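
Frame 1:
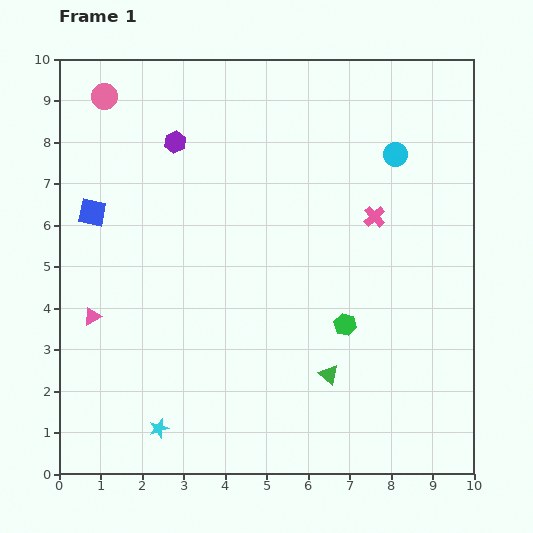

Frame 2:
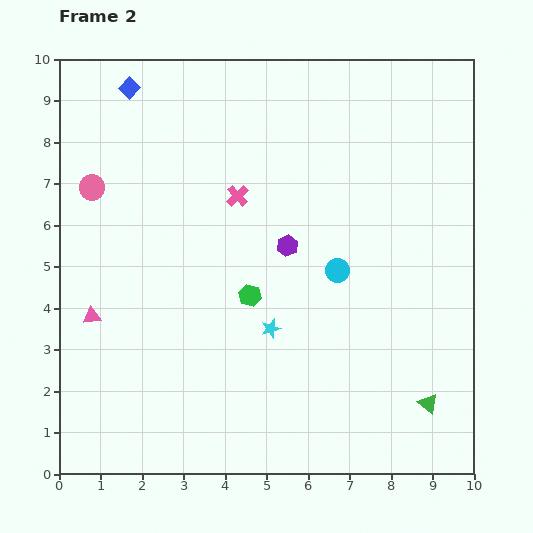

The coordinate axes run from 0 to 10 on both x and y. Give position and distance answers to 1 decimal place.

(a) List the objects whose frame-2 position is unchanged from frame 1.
the pink triangle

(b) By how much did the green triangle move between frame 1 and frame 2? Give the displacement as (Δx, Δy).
(2.4, -0.7)

The green triangle was at (6.5, 2.4) in frame 1 and (8.9, 1.7) in frame 2.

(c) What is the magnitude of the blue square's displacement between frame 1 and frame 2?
3.1

The blue square moved from (0.8, 6.3) to (1.7, 9.3), a distance of √(0.9² + 3.0²) ≈ 3.1.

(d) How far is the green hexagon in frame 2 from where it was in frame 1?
2.4

The green hexagon moved from (6.9, 3.6) to (4.6, 4.3), a distance of √(2.3² + 0.7²) ≈ 2.4.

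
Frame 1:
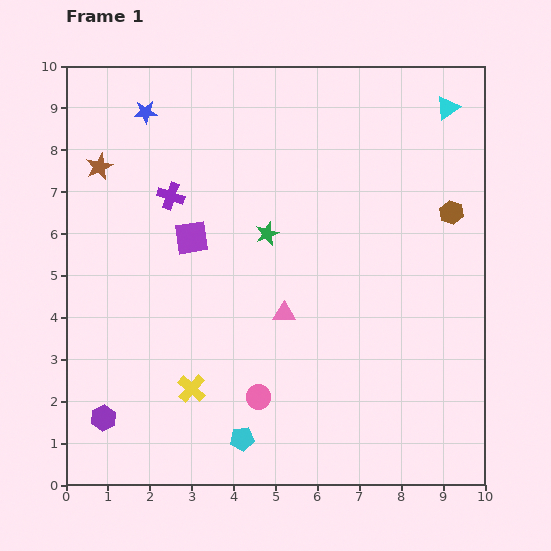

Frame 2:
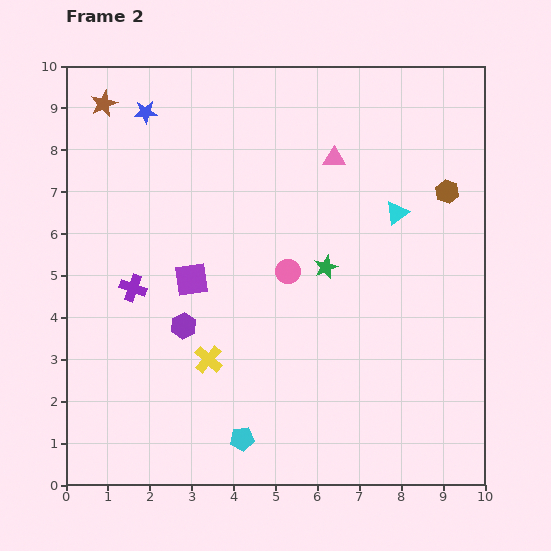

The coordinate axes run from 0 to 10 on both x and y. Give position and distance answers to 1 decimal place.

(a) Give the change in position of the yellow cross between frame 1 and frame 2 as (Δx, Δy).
(0.4, 0.7)

The yellow cross was at (3.0, 2.3) in frame 1 and (3.4, 3.0) in frame 2.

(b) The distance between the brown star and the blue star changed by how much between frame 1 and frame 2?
-0.7

Distance in frame 1: 1.7. Distance in frame 2: 1.0.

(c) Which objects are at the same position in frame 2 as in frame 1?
the cyan pentagon, the blue star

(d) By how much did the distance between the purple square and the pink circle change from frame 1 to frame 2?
-1.8

Distance in frame 1: 4.1. Distance in frame 2: 2.3.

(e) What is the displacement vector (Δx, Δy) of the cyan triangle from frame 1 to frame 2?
(-1.2, -2.5)

The cyan triangle was at (9.1, 9.0) in frame 1 and (7.9, 6.5) in frame 2.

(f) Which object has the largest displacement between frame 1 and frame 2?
the pink triangle

(moved 3.9; next 3.1)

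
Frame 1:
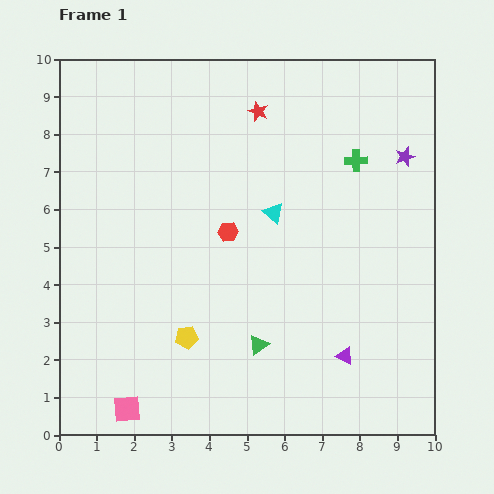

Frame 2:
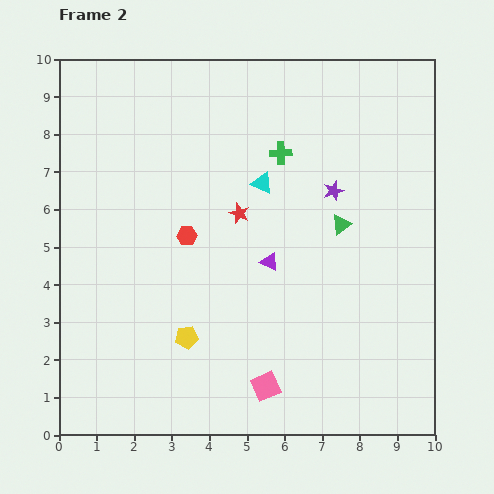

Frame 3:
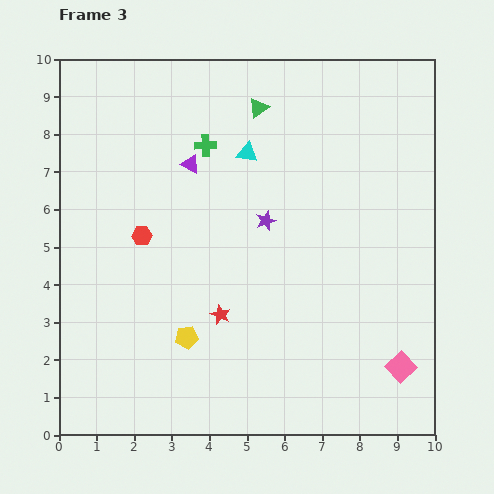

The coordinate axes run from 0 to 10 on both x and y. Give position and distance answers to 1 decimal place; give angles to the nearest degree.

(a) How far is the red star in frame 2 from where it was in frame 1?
2.7

The red star moved from (5.3, 8.6) to (4.8, 5.9), a distance of √(0.5² + 2.7²) ≈ 2.7.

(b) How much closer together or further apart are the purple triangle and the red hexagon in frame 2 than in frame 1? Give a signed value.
-2.2

Distance in frame 1: 4.5. Distance in frame 2: 2.3.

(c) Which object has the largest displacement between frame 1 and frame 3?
the pink square

(moved 7.4; next 6.5)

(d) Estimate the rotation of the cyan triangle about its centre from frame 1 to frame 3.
31° counter-clockwise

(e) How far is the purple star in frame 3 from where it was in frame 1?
4.1

The purple star moved from (9.2, 7.4) to (5.5, 5.7), a distance of √(3.7² + 1.7²) ≈ 4.1.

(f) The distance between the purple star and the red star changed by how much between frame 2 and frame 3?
+0.2

Distance in frame 2: 2.6. Distance in frame 3: 2.8.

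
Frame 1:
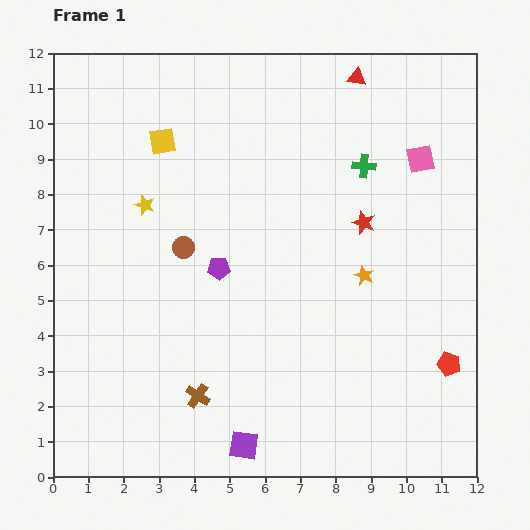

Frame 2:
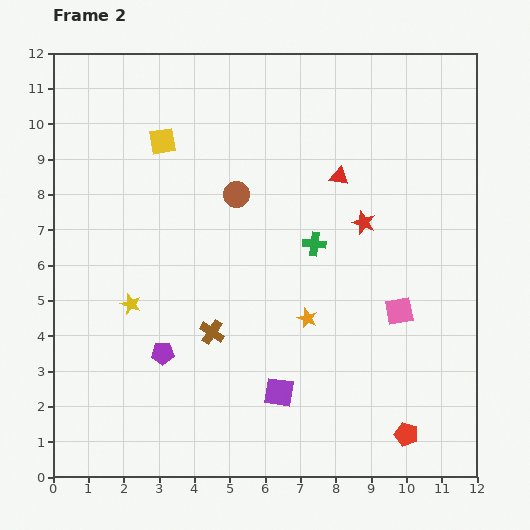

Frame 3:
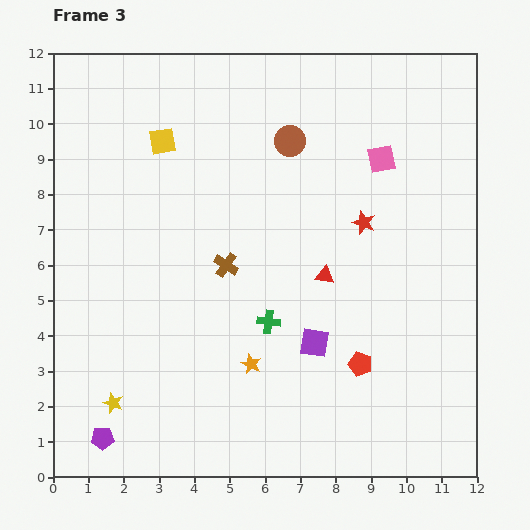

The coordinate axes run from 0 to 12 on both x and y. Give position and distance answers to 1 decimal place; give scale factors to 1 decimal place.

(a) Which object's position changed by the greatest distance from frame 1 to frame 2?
the pink square

(moved 4.3; next 2.9)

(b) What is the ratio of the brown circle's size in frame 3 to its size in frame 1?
1.4×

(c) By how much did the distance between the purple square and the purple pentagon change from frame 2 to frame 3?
+3.1

Distance in frame 2: 3.5. Distance in frame 3: 6.6.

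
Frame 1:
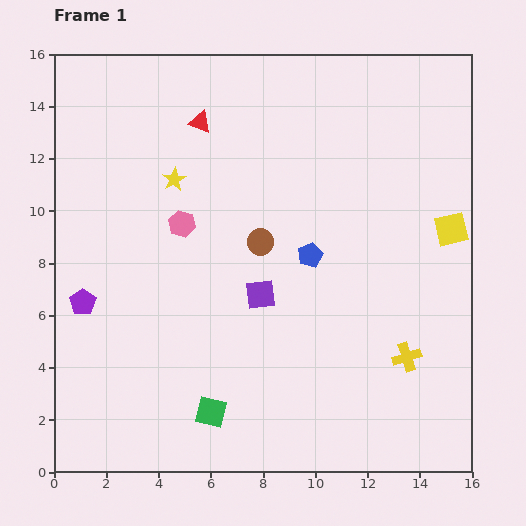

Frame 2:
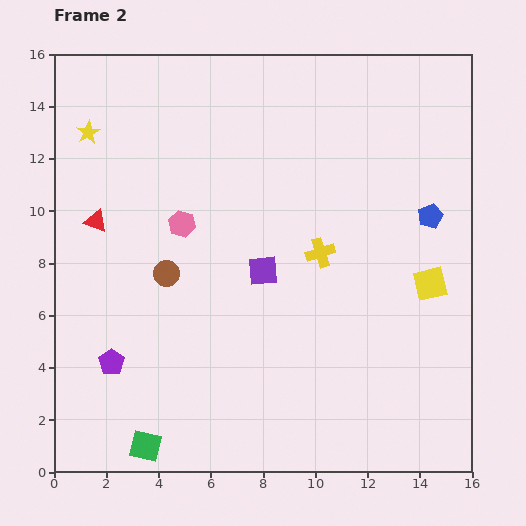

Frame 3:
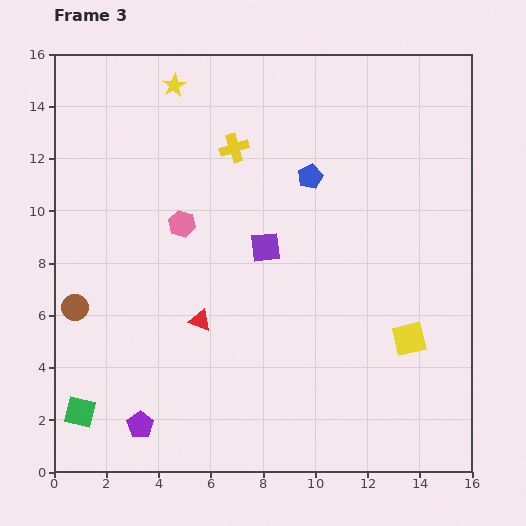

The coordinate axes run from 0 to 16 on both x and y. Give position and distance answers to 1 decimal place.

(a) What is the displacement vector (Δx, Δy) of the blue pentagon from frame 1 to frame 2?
(4.6, 1.5)

The blue pentagon was at (9.8, 8.3) in frame 1 and (14.4, 9.8) in frame 2.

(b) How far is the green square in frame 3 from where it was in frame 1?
5.0

The green square moved from (6.0, 2.3) to (1.0, 2.3), a distance of √(5.0² + 0.0²) ≈ 5.0.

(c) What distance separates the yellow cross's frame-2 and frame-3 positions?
5.2

The yellow cross moved from (10.2, 8.4) to (6.9, 12.4), a distance of √(3.3² + 4.0²) ≈ 5.2.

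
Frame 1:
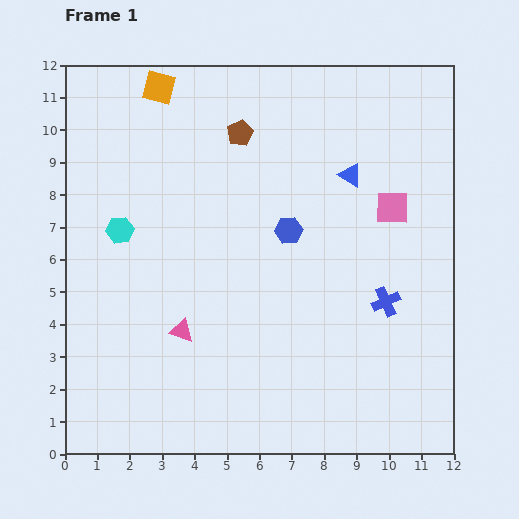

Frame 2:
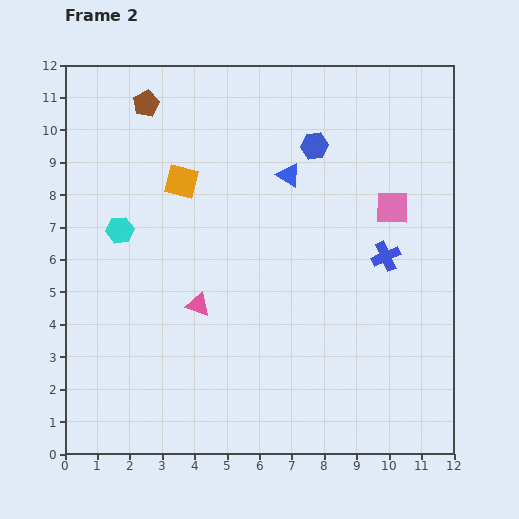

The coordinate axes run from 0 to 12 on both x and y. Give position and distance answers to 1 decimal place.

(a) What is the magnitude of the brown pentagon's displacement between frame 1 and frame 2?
3.0

The brown pentagon moved from (5.4, 9.9) to (2.5, 10.8), a distance of √(2.9² + 0.9²) ≈ 3.0.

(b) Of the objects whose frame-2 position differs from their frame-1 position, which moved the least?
the pink triangle

(moved 0.9)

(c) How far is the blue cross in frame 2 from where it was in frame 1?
1.4

The blue cross moved from (9.9, 4.7) to (9.9, 6.1), a distance of √(0.0² + 1.4²) ≈ 1.4.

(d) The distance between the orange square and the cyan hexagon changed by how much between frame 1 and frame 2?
-2.2

Distance in frame 1: 4.6. Distance in frame 2: 2.4.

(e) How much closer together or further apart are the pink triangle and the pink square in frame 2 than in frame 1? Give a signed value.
-0.8

Distance in frame 1: 7.5. Distance in frame 2: 6.7.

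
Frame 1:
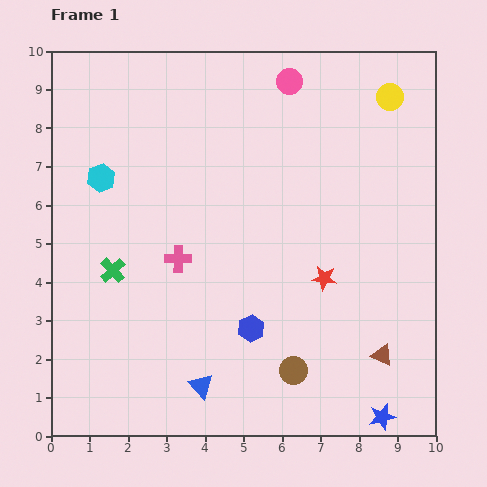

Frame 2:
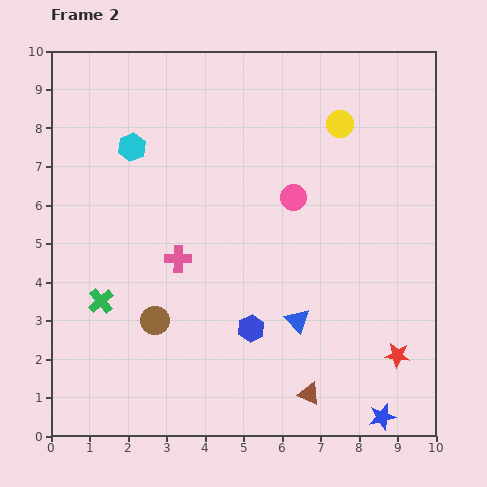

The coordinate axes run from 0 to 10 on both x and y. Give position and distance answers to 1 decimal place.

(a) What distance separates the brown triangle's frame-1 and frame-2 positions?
2.1

The brown triangle moved from (8.6, 2.1) to (6.7, 1.1), a distance of √(1.9² + 1.0²) ≈ 2.1.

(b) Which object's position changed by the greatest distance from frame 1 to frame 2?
the brown circle

(moved 3.8; next 3.0)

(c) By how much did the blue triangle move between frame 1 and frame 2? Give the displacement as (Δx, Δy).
(2.5, 1.7)

The blue triangle was at (3.9, 1.3) in frame 1 and (6.4, 3.0) in frame 2.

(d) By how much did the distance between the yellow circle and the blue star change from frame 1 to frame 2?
-0.6

Distance in frame 1: 8.3. Distance in frame 2: 7.7.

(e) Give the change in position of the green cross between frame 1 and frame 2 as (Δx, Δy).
(-0.3, -0.8)

The green cross was at (1.6, 4.3) in frame 1 and (1.3, 3.5) in frame 2.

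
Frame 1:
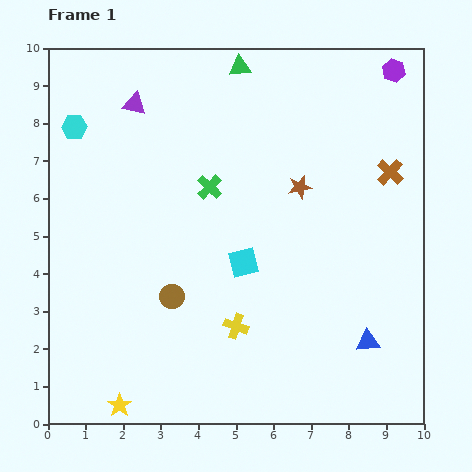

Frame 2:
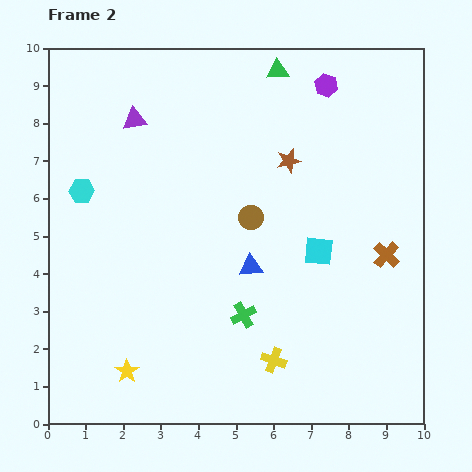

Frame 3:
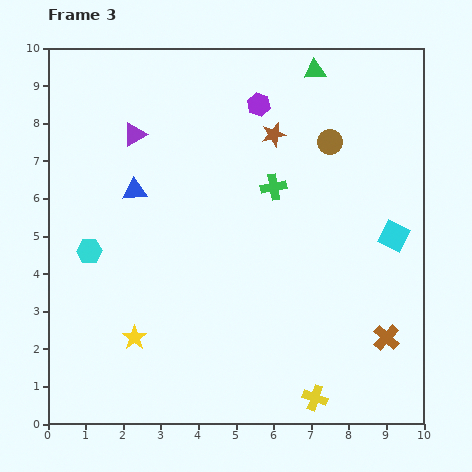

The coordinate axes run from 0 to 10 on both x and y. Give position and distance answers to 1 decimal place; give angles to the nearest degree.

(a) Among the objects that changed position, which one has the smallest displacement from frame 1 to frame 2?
the purple triangle

(moved 0.4)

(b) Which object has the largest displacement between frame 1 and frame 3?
the blue triangle

(moved 7.4; next 5.9)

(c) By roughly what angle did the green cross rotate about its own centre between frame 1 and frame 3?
36° clockwise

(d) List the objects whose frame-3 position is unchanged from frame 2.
none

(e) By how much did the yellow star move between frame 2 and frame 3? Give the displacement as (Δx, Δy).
(0.2, 0.9)

The yellow star was at (2.1, 1.4) in frame 2 and (2.3, 2.3) in frame 3.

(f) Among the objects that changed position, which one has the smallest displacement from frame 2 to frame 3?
the purple triangle

(moved 0.4)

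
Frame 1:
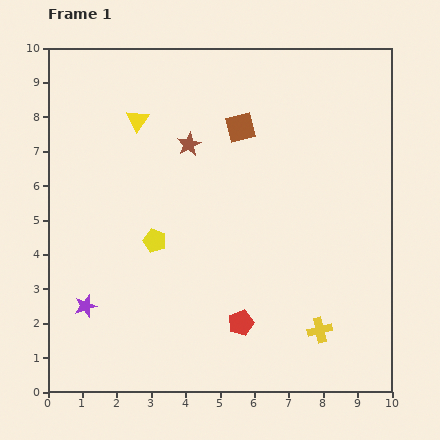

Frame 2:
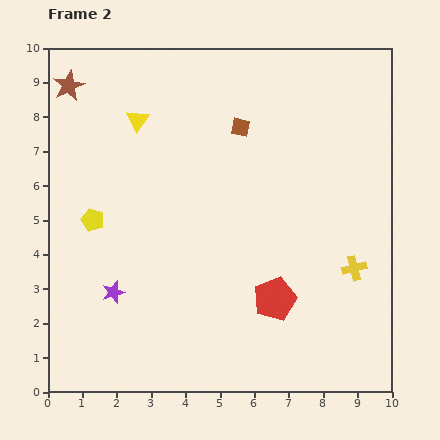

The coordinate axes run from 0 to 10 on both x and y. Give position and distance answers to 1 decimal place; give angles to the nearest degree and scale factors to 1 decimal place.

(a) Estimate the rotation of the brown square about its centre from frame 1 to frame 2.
26° clockwise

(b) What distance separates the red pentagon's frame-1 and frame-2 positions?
1.2

The red pentagon moved from (5.6, 2.0) to (6.6, 2.7), a distance of √(1.0² + 0.7²) ≈ 1.2.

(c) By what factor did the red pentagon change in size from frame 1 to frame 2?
1.7×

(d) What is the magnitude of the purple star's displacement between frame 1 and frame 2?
0.9

The purple star moved from (1.1, 2.5) to (1.9, 2.9), a distance of √(0.8² + 0.4²) ≈ 0.9.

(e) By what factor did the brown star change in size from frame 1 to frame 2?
1.3×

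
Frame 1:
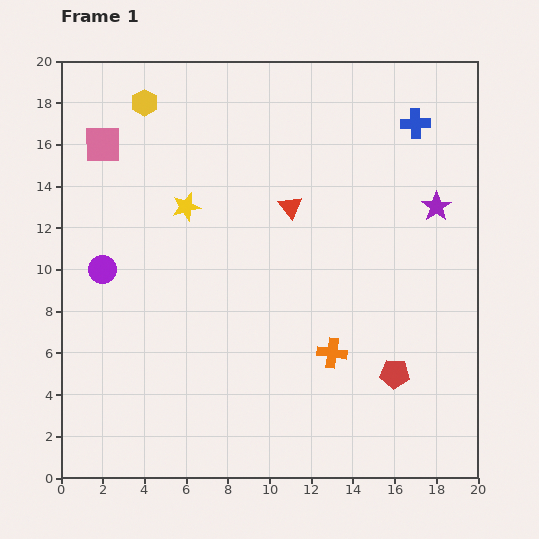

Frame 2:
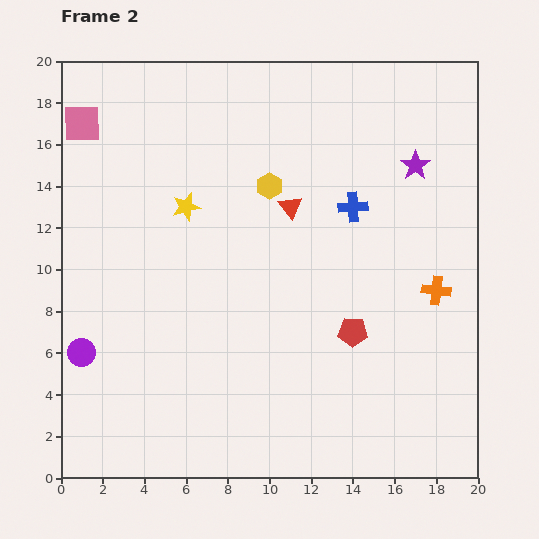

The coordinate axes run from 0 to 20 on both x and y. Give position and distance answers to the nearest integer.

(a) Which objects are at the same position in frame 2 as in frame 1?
the yellow star, the red triangle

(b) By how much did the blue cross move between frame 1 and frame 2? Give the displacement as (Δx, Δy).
(-3, -4)

The blue cross was at (17, 17) in frame 1 and (14, 13) in frame 2.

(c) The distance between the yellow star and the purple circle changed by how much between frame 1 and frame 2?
+4

Distance in frame 1: 5. Distance in frame 2: 9.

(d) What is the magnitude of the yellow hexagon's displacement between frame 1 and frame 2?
7

The yellow hexagon moved from (4, 18) to (10, 14), a distance of √(6² + 4²) ≈ 7.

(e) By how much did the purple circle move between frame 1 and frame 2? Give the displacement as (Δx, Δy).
(-1, -4)

The purple circle was at (2, 10) in frame 1 and (1, 6) in frame 2.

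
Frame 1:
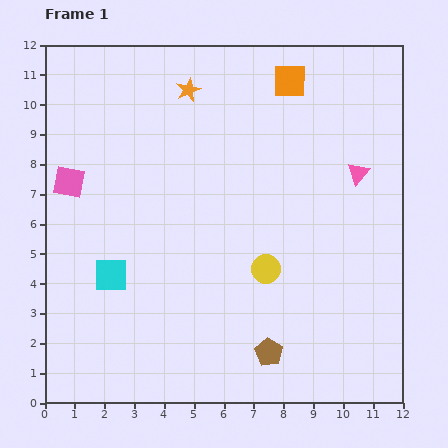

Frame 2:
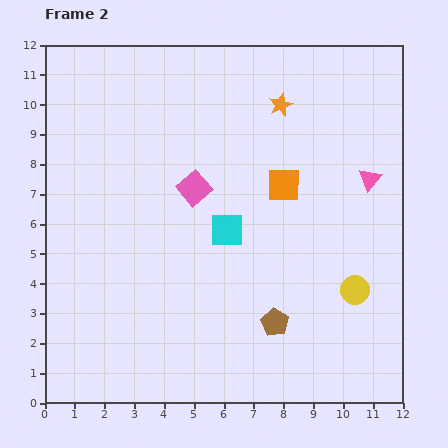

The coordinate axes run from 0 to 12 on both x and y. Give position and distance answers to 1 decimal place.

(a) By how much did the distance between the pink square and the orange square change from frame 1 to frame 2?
-5.1

Distance in frame 1: 8.1. Distance in frame 2: 3.0.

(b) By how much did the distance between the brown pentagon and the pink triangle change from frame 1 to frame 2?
-0.9

Distance in frame 1: 6.7. Distance in frame 2: 5.8.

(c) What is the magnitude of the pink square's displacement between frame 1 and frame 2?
4.2

The pink square moved from (0.8, 7.4) to (5.0, 7.2), a distance of √(4.2² + 0.2²) ≈ 4.2.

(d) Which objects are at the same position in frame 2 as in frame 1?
none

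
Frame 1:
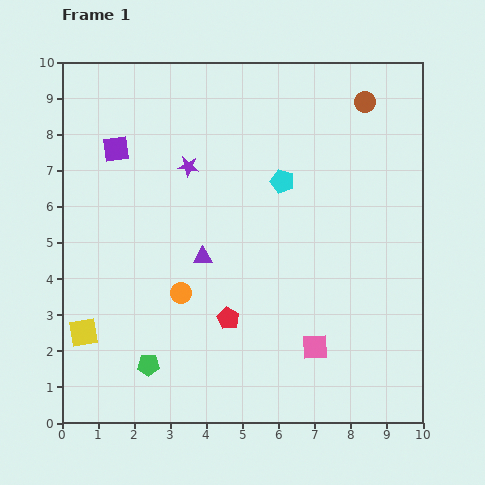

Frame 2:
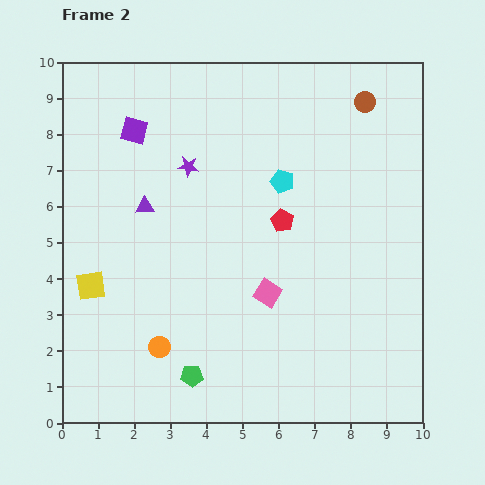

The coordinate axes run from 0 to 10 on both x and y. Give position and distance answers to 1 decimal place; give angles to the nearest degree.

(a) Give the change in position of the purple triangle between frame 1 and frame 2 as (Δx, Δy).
(-1.6, 1.4)

The purple triangle was at (3.9, 4.6) in frame 1 and (2.3, 6.0) in frame 2.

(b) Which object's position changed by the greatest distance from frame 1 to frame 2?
the red pentagon

(moved 3.1; next 2.1)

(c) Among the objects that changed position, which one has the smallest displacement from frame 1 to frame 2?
the purple square

(moved 0.7)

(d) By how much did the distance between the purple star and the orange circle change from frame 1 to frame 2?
+1.6

Distance in frame 1: 3.5. Distance in frame 2: 5.1.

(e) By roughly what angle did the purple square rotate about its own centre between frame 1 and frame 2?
22° clockwise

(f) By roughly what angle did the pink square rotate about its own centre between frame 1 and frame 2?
34° clockwise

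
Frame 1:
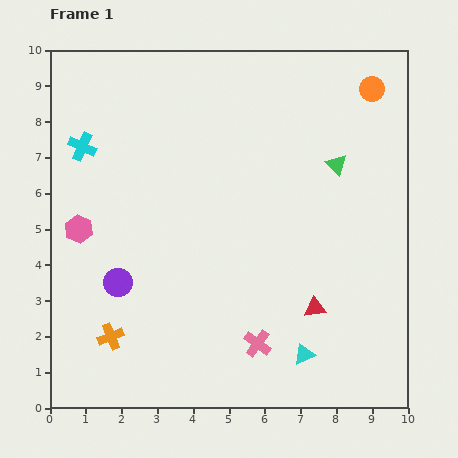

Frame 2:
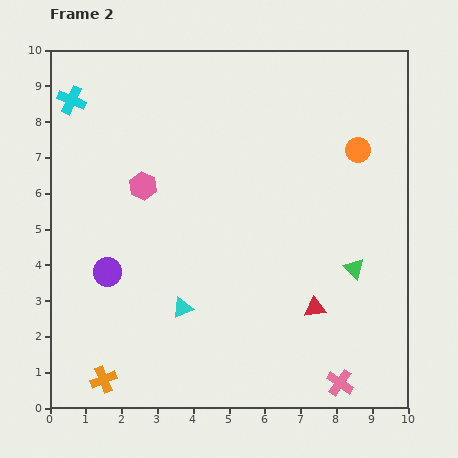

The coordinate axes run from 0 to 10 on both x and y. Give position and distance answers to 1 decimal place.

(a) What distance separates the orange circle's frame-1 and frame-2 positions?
1.7

The orange circle moved from (9.0, 8.9) to (8.6, 7.2), a distance of √(0.4² + 1.7²) ≈ 1.7.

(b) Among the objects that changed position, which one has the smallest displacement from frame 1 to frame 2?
the purple circle

(moved 0.4)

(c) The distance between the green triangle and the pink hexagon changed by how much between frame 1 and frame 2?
-1.1

Distance in frame 1: 7.4. Distance in frame 2: 6.3.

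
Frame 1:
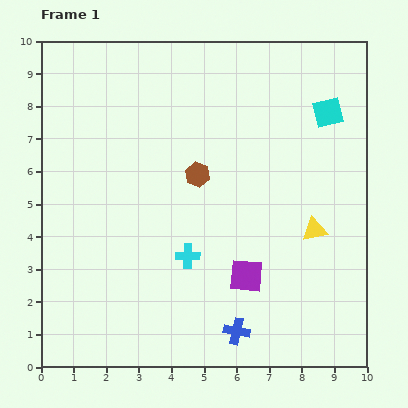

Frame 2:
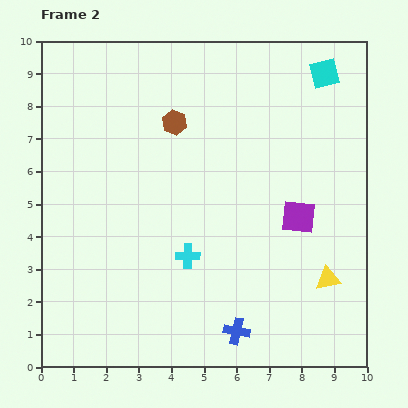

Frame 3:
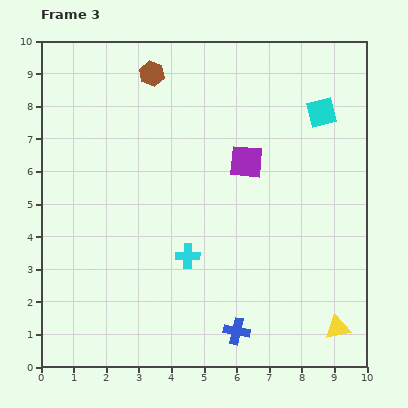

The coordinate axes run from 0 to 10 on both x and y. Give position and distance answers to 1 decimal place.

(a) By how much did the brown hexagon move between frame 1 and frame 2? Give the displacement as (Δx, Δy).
(-0.7, 1.6)

The brown hexagon was at (4.8, 5.9) in frame 1 and (4.1, 7.5) in frame 2.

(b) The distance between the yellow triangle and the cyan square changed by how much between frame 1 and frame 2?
+2.7

Distance in frame 1: 3.6. Distance in frame 2: 6.3.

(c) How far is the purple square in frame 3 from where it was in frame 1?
3.5

The purple square moved from (6.3, 2.8) to (6.3, 6.3), a distance of √(0.0² + 3.5²) ≈ 3.5.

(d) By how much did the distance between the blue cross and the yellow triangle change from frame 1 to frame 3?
-0.8

Distance in frame 1: 3.9. Distance in frame 3: 3.1.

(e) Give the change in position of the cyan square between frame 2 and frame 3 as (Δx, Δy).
(-0.1, -1.2)

The cyan square was at (8.7, 9.0) in frame 2 and (8.6, 7.8) in frame 3.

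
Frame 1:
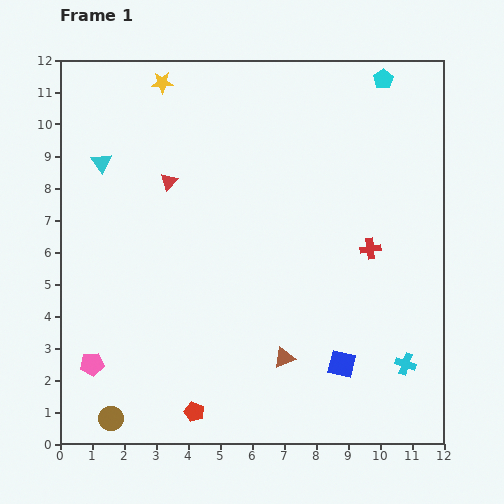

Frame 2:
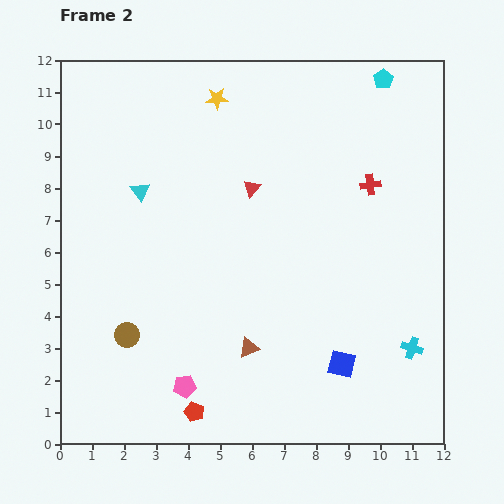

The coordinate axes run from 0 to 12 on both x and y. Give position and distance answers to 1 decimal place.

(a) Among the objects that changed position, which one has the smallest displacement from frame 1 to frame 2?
the cyan cross

(moved 0.5)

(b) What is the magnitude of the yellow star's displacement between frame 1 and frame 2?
1.8

The yellow star moved from (3.2, 11.3) to (4.9, 10.8), a distance of √(1.7² + 0.5²) ≈ 1.8.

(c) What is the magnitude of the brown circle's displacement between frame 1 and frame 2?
2.6

The brown circle moved from (1.6, 0.8) to (2.1, 3.4), a distance of √(0.5² + 2.6²) ≈ 2.6.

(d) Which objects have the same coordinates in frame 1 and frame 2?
the blue square, the red pentagon, the cyan pentagon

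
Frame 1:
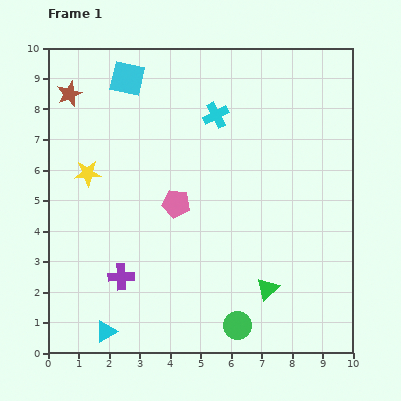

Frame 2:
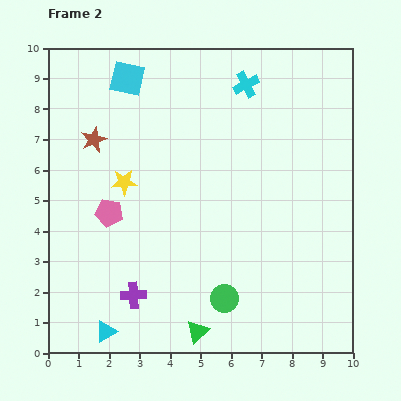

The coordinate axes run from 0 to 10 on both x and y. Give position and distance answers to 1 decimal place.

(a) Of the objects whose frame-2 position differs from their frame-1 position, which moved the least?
the purple cross

(moved 0.7)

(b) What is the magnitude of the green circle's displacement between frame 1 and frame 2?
1.0

The green circle moved from (6.2, 0.9) to (5.8, 1.8), a distance of √(0.4² + 0.9²) ≈ 1.0.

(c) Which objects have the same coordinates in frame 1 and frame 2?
the cyan square, the cyan triangle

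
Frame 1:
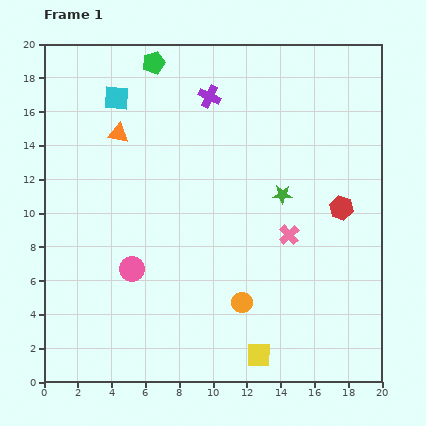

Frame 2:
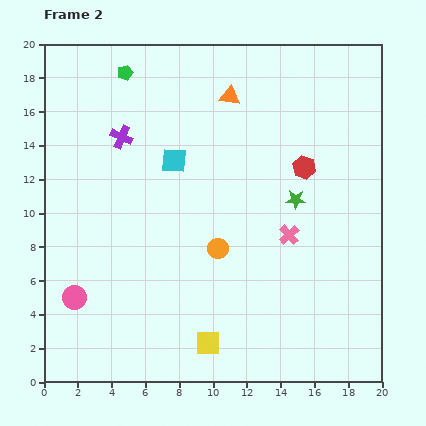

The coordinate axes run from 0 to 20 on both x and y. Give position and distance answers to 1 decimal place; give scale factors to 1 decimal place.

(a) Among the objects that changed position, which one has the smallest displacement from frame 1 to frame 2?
the green star

(moved 0.9)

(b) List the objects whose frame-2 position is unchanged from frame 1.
the pink cross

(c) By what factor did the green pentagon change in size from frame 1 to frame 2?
0.7×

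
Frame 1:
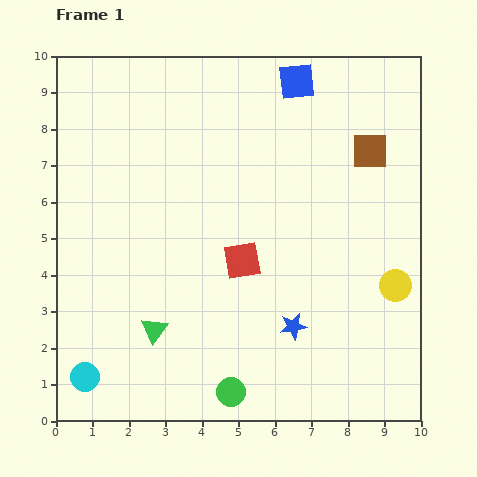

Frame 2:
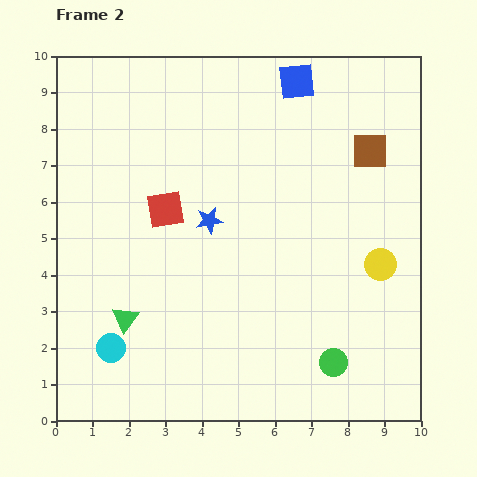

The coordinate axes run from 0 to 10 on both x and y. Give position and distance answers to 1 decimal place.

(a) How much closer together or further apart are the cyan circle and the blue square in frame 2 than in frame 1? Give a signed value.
-1.1

Distance in frame 1: 10.0. Distance in frame 2: 8.9.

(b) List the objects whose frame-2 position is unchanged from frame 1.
the brown square, the blue square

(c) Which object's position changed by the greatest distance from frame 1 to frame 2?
the blue star

(moved 3.7; next 2.9)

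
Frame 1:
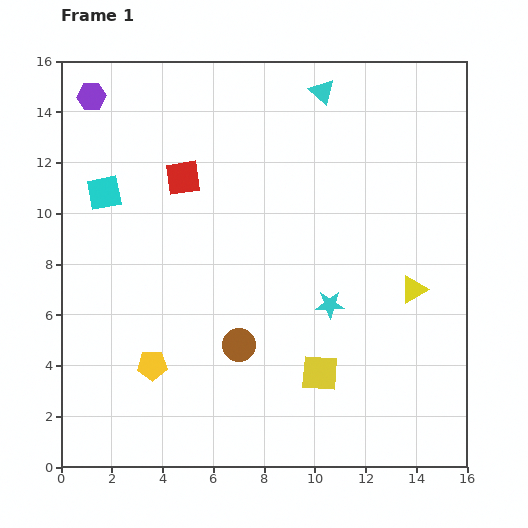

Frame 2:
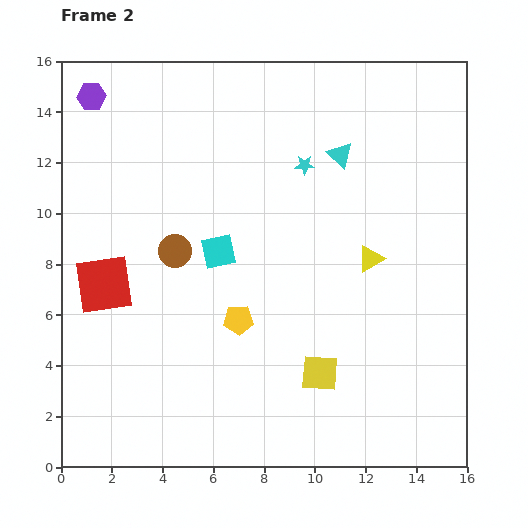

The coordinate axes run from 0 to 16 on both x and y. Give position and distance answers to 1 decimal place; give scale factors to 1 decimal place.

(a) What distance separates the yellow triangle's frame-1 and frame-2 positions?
2.1

The yellow triangle moved from (13.9, 7.0) to (12.2, 8.2), a distance of √(1.7² + 1.2²) ≈ 2.1.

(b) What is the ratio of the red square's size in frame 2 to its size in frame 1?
1.7×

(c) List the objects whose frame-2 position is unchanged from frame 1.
the yellow square, the purple hexagon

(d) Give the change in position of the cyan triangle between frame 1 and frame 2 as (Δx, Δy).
(0.7, -2.5)

The cyan triangle was at (10.3, 14.8) in frame 1 and (11.0, 12.3) in frame 2.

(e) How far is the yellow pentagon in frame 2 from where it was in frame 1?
3.8

The yellow pentagon moved from (3.6, 4.0) to (7.0, 5.8), a distance of √(3.4² + 1.8²) ≈ 3.8.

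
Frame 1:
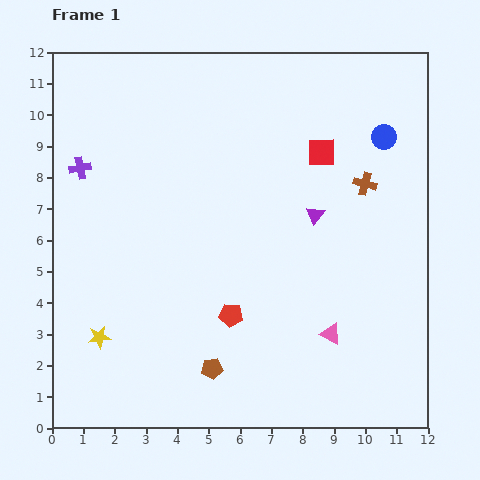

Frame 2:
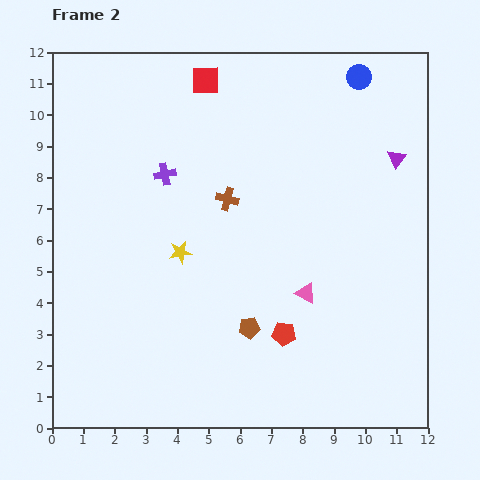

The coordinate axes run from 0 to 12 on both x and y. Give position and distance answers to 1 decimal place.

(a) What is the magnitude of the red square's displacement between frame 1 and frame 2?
4.4

The red square moved from (8.6, 8.8) to (4.9, 11.1), a distance of √(3.7² + 2.3²) ≈ 4.4.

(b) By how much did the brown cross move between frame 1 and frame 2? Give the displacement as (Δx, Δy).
(-4.4, -0.5)

The brown cross was at (10.0, 7.8) in frame 1 and (5.6, 7.3) in frame 2.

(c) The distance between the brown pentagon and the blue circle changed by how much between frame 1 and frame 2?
-0.5

Distance in frame 1: 9.2. Distance in frame 2: 8.7.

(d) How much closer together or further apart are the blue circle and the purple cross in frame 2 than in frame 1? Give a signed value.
-2.9

Distance in frame 1: 9.8. Distance in frame 2: 6.9.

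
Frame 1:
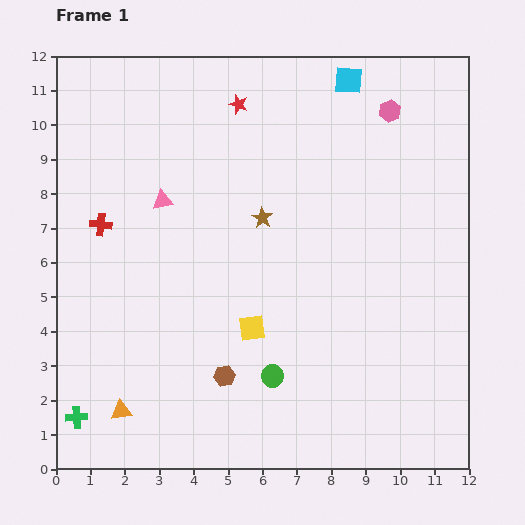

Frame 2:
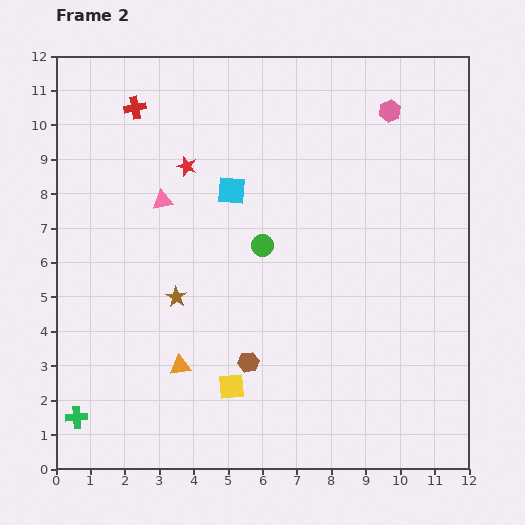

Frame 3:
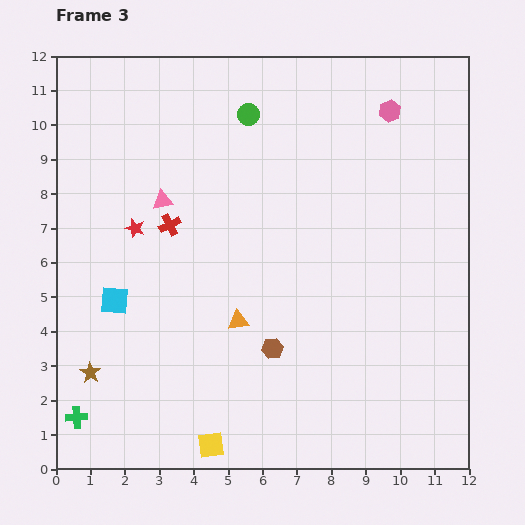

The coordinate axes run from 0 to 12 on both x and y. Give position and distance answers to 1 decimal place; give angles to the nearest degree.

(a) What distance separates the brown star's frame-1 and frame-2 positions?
3.4

The brown star moved from (6.0, 7.3) to (3.5, 5.0), a distance of √(2.5² + 2.3²) ≈ 3.4.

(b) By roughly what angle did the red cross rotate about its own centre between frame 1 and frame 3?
33° counter-clockwise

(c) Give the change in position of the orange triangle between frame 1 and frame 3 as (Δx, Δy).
(3.4, 2.6)

The orange triangle was at (1.9, 1.7) in frame 1 and (5.3, 4.3) in frame 3.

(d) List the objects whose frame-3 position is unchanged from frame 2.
the green cross, the pink triangle, the pink hexagon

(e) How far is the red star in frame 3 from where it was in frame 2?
2.3

The red star moved from (3.8, 8.8) to (2.3, 7.0), a distance of √(1.5² + 1.8²) ≈ 2.3.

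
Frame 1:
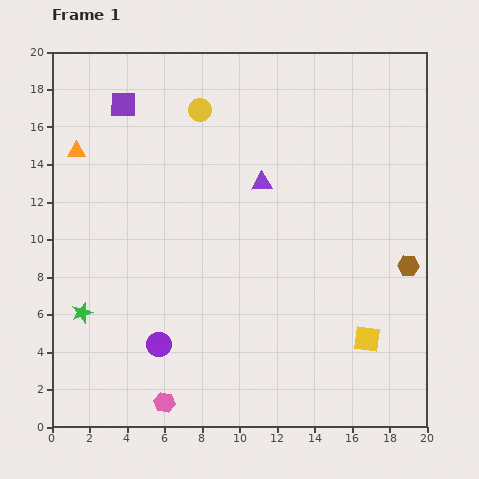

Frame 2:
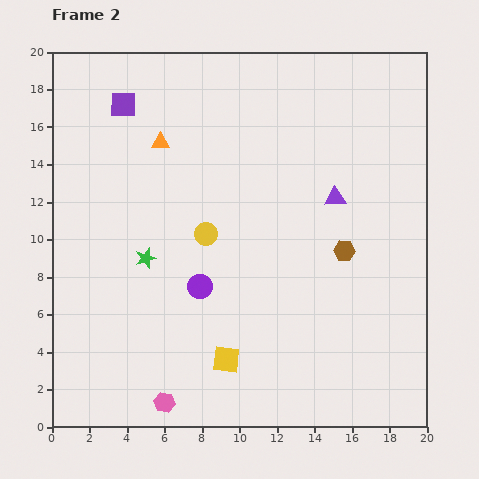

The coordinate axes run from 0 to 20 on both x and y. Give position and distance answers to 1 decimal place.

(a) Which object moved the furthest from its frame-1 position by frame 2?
the yellow square

(moved 7.6; next 6.6)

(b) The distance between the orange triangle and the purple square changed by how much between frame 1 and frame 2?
-0.7

Distance in frame 1: 3.5. Distance in frame 2: 2.8.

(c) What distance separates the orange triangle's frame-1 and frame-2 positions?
4.5

The orange triangle moved from (1.3, 14.7) to (5.8, 15.2), a distance of √(4.5² + 0.5²) ≈ 4.5.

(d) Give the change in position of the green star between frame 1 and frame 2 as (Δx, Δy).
(3.4, 2.9)

The green star was at (1.6, 6.1) in frame 1 and (5.0, 9.0) in frame 2.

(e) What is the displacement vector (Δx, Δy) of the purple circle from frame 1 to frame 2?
(2.2, 3.1)

The purple circle was at (5.7, 4.4) in frame 1 and (7.9, 7.5) in frame 2.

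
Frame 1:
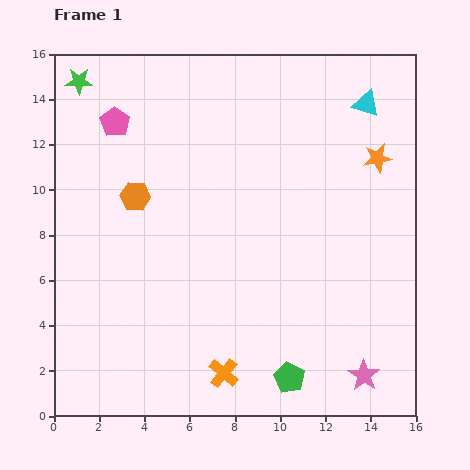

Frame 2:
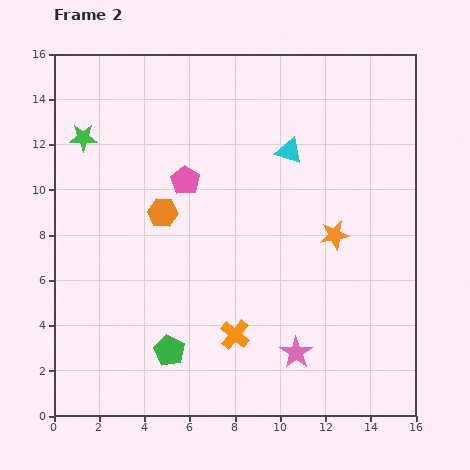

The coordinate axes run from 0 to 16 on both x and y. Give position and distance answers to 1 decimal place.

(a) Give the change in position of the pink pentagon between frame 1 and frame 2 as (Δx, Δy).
(3.1, -2.6)

The pink pentagon was at (2.7, 13.0) in frame 1 and (5.8, 10.4) in frame 2.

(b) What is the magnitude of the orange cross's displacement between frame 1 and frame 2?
1.8

The orange cross moved from (7.5, 1.9) to (8.0, 3.6), a distance of √(0.5² + 1.7²) ≈ 1.8.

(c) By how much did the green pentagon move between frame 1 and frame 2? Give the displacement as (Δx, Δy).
(-5.3, 1.2)

The green pentagon was at (10.4, 1.7) in frame 1 and (5.1, 2.9) in frame 2.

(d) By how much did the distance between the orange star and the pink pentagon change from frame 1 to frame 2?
-4.7

Distance in frame 1: 11.7. Distance in frame 2: 7.0.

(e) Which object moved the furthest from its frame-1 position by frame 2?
the green pentagon

(moved 5.4; next 4.0)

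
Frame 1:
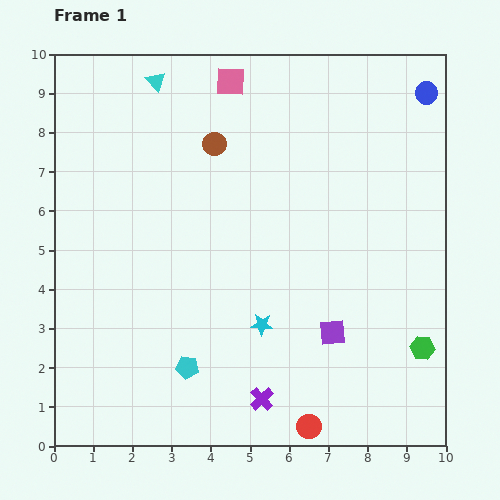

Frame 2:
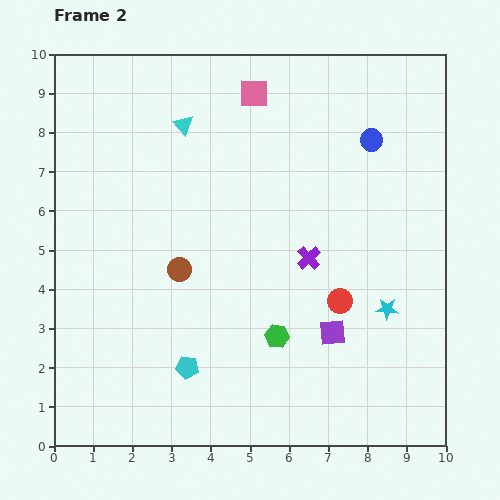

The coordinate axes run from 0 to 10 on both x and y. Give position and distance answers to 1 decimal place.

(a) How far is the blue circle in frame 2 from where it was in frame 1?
1.8

The blue circle moved from (9.5, 9.0) to (8.1, 7.8), a distance of √(1.4² + 1.2²) ≈ 1.8.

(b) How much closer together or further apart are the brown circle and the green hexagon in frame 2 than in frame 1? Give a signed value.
-4.4

Distance in frame 1: 7.4. Distance in frame 2: 3.0.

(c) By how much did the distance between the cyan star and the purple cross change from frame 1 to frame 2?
+0.5

Distance in frame 1: 1.9. Distance in frame 2: 2.4.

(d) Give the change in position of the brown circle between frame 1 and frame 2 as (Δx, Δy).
(-0.9, -3.2)

The brown circle was at (4.1, 7.7) in frame 1 and (3.2, 4.5) in frame 2.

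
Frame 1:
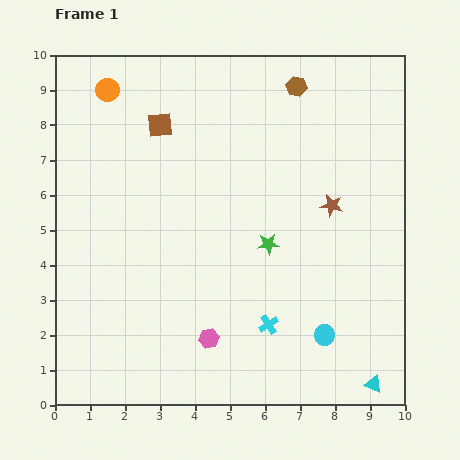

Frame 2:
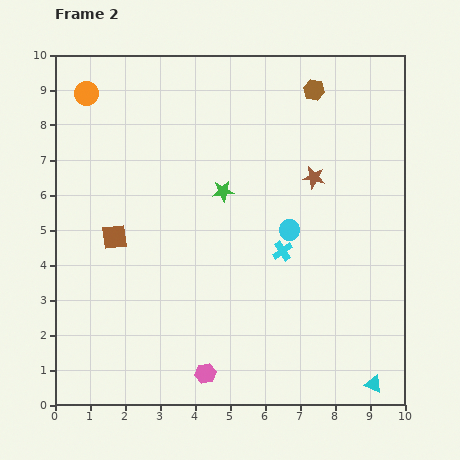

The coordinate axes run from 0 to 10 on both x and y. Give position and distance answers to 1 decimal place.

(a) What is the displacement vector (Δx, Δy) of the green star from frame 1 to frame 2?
(-1.3, 1.5)

The green star was at (6.1, 4.6) in frame 1 and (4.8, 6.1) in frame 2.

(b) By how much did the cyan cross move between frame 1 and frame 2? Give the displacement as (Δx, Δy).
(0.4, 2.1)

The cyan cross was at (6.1, 2.3) in frame 1 and (6.5, 4.4) in frame 2.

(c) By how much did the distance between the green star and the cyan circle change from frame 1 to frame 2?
-0.9

Distance in frame 1: 3.1. Distance in frame 2: 2.2.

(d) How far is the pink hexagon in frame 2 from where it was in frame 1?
1.0

The pink hexagon moved from (4.4, 1.9) to (4.3, 0.9), a distance of √(0.1² + 1.0²) ≈ 1.0.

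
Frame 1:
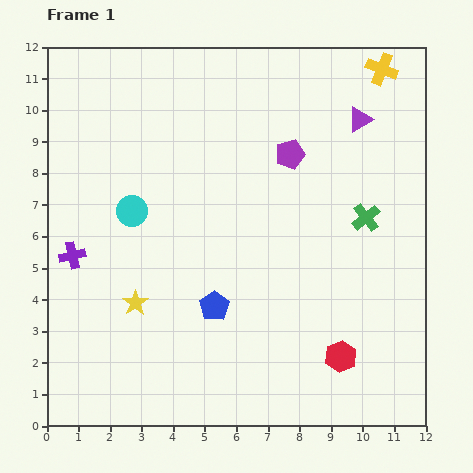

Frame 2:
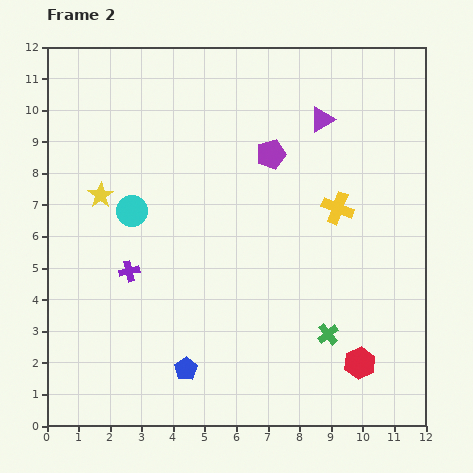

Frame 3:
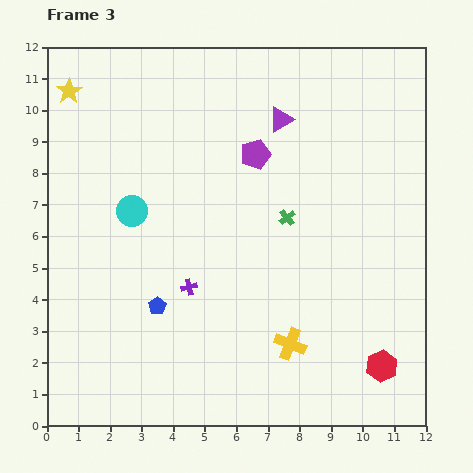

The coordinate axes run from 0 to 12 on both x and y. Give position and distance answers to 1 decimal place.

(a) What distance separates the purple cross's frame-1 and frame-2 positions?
1.9

The purple cross moved from (0.8, 5.4) to (2.6, 4.9), a distance of √(1.8² + 0.5²) ≈ 1.9.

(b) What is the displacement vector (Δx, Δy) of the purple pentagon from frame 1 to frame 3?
(-1.1, 0.0)

The purple pentagon was at (7.7, 8.6) in frame 1 and (6.6, 8.6) in frame 3.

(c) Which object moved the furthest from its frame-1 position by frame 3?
the yellow cross

(moved 9.2; next 7.0)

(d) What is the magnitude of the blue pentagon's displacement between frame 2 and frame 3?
2.2

The blue pentagon moved from (4.4, 1.8) to (3.5, 3.8), a distance of √(0.9² + 2.0²) ≈ 2.2.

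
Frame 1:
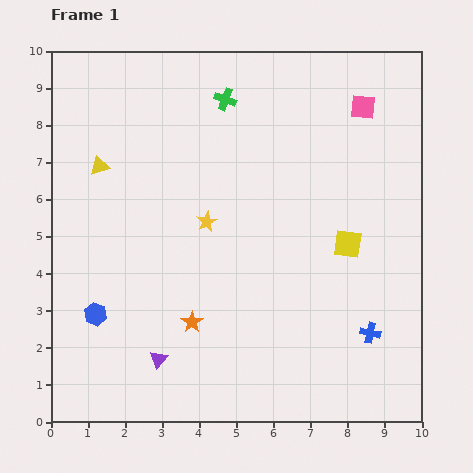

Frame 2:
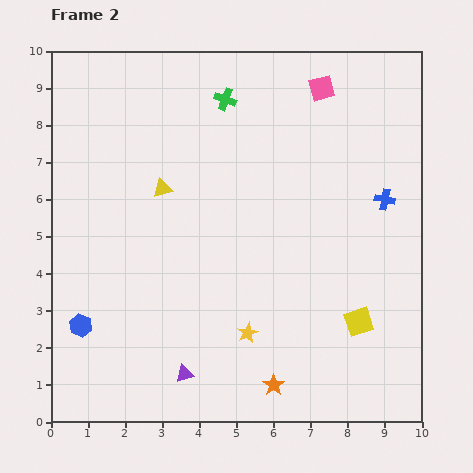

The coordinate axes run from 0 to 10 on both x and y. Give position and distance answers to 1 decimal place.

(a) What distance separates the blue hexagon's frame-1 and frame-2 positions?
0.5

The blue hexagon moved from (1.2, 2.9) to (0.8, 2.6), a distance of √(0.4² + 0.3²) ≈ 0.5.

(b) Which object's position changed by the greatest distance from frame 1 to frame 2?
the blue cross

(moved 3.6; next 3.2)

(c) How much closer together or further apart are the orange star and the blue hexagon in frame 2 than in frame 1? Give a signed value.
+2.8

Distance in frame 1: 2.6. Distance in frame 2: 5.4.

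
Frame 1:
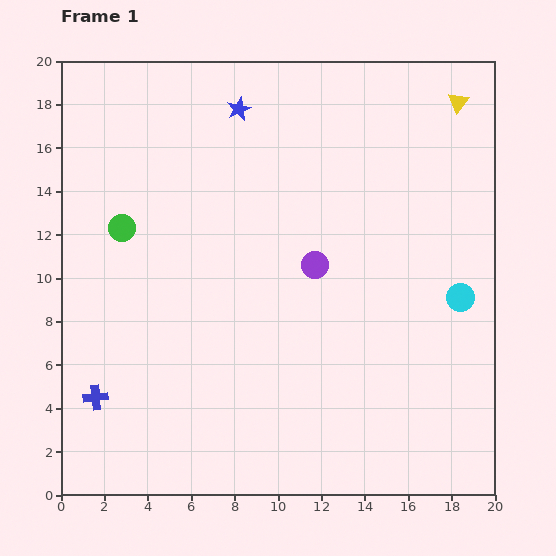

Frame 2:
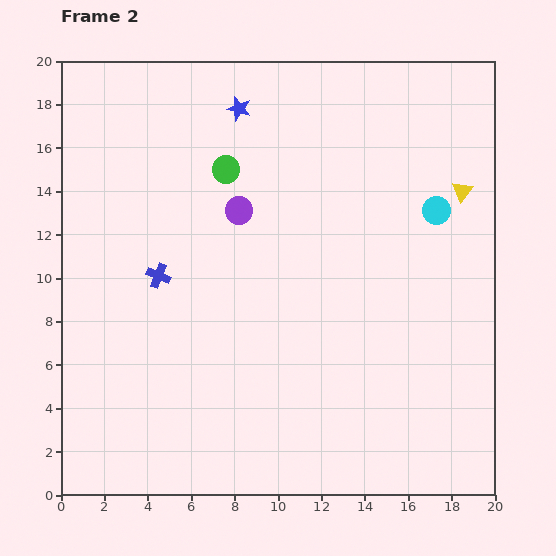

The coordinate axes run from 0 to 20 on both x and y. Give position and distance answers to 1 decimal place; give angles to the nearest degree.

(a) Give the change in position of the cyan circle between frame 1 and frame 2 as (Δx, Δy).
(-1.1, 4.0)

The cyan circle was at (18.4, 9.1) in frame 1 and (17.3, 13.1) in frame 2.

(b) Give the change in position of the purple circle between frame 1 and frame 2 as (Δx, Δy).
(-3.5, 2.5)

The purple circle was at (11.7, 10.6) in frame 1 and (8.2, 13.1) in frame 2.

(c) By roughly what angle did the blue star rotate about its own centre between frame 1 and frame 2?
31° counter-clockwise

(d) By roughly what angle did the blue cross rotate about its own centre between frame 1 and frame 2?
27° clockwise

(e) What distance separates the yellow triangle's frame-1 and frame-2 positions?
4.1

The yellow triangle moved from (18.3, 18.1) to (18.5, 14.0), a distance of √(0.2² + 4.1²) ≈ 4.1.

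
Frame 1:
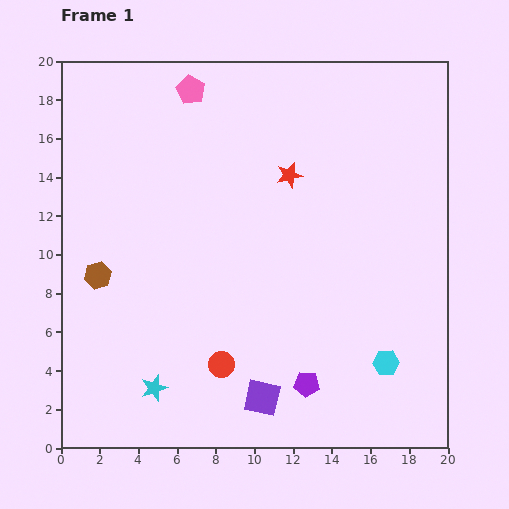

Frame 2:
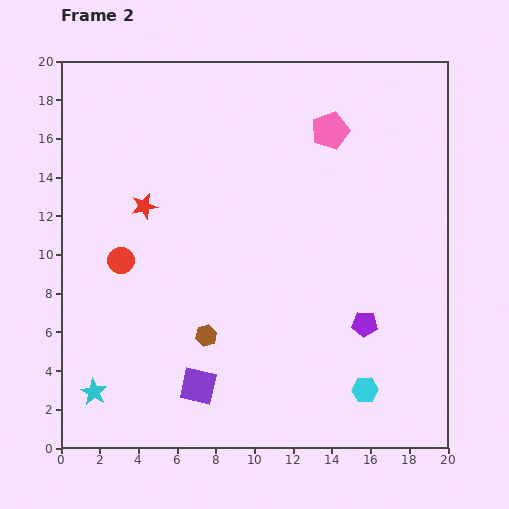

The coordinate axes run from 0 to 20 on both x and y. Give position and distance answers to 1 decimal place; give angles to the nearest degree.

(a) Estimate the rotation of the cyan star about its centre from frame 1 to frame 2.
23° counter-clockwise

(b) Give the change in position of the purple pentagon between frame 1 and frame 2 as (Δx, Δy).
(3.0, 3.1)

The purple pentagon was at (12.7, 3.3) in frame 1 and (15.7, 6.4) in frame 2.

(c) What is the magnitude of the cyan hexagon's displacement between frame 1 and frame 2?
1.8

The cyan hexagon moved from (16.8, 4.4) to (15.7, 3.0), a distance of √(1.1² + 1.4²) ≈ 1.8.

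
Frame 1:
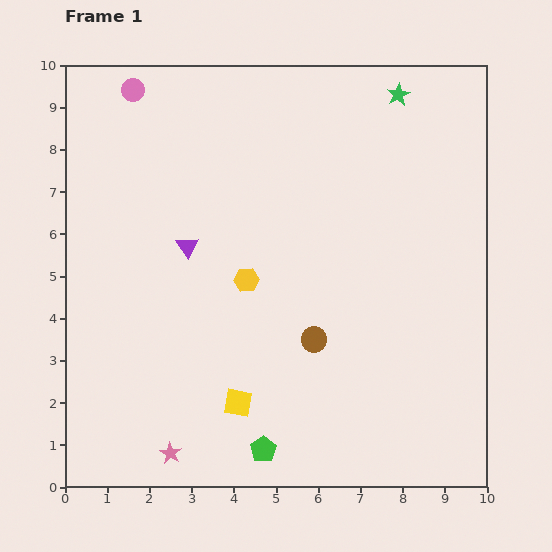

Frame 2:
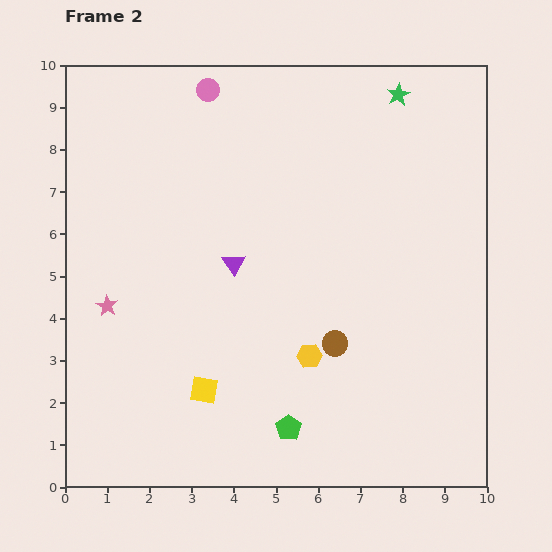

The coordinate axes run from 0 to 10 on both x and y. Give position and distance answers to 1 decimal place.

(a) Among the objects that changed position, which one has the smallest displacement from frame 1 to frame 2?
the brown circle

(moved 0.5)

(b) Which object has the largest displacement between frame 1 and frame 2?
the pink star

(moved 3.8; next 2.3)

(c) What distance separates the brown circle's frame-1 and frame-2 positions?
0.5

The brown circle moved from (5.9, 3.5) to (6.4, 3.4), a distance of √(0.5² + 0.1²) ≈ 0.5.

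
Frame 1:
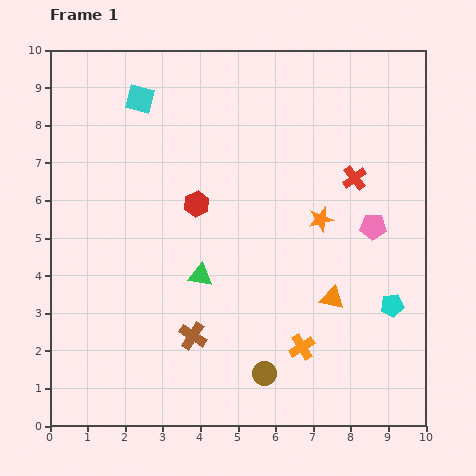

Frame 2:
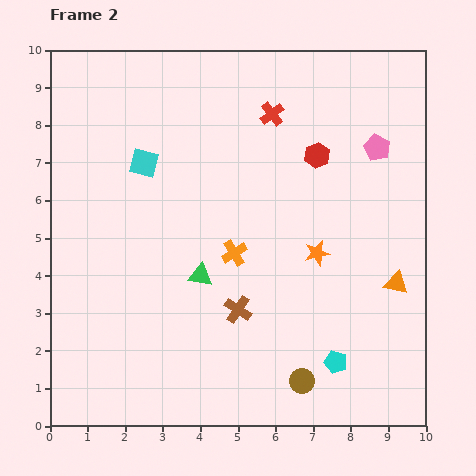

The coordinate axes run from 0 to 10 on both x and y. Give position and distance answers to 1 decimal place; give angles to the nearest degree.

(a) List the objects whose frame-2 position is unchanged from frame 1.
the green triangle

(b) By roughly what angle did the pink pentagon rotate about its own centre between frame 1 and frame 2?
25° clockwise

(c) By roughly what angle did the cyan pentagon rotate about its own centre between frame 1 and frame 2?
26° clockwise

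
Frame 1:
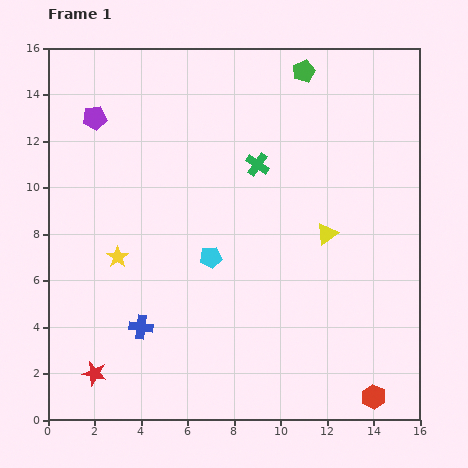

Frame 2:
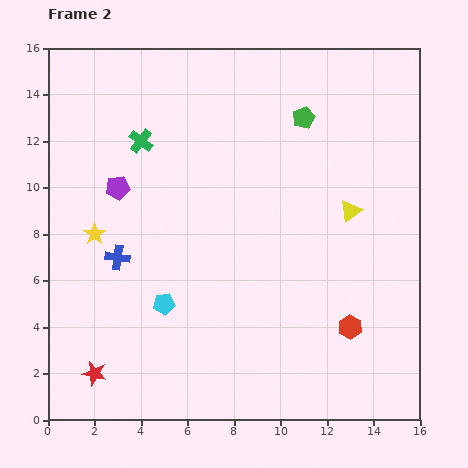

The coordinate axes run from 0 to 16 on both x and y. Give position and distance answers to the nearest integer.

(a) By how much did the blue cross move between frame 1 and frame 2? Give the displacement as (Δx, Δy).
(-1, 3)

The blue cross was at (4, 4) in frame 1 and (3, 7) in frame 2.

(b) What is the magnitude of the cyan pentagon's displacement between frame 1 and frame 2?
3

The cyan pentagon moved from (7, 7) to (5, 5), a distance of √(2² + 2²) ≈ 3.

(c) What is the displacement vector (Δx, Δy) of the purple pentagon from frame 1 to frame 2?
(1, -3)

The purple pentagon was at (2, 13) in frame 1 and (3, 10) in frame 2.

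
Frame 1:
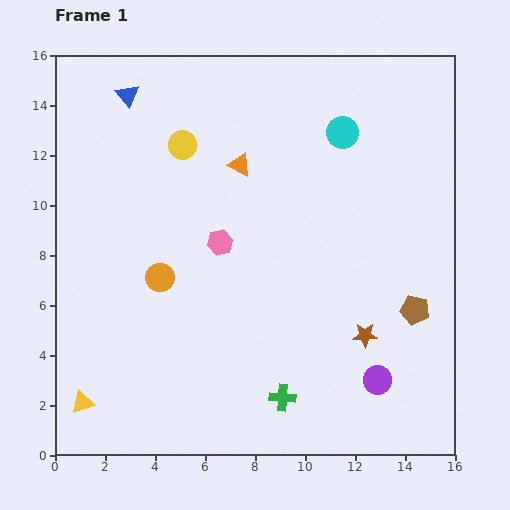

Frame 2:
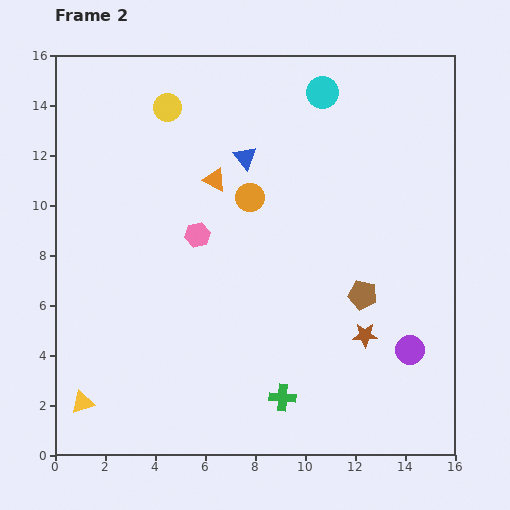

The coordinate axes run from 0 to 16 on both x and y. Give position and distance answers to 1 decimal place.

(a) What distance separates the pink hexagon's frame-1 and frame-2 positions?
0.9

The pink hexagon moved from (6.6, 8.5) to (5.7, 8.8), a distance of √(0.9² + 0.3²) ≈ 0.9.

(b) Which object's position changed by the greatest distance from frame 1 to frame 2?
the blue triangle

(moved 5.3; next 4.8)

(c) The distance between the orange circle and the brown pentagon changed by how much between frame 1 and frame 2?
-4.3

Distance in frame 1: 10.3. Distance in frame 2: 6.0.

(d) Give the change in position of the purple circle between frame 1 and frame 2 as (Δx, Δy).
(1.3, 1.2)

The purple circle was at (12.9, 3.0) in frame 1 and (14.2, 4.2) in frame 2.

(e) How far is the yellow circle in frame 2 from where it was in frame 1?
1.6

The yellow circle moved from (5.1, 12.4) to (4.5, 13.9), a distance of √(0.6² + 1.5²) ≈ 1.6.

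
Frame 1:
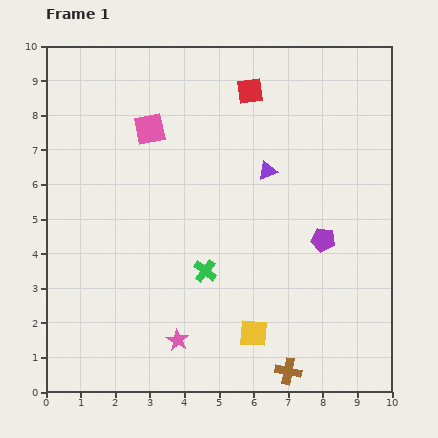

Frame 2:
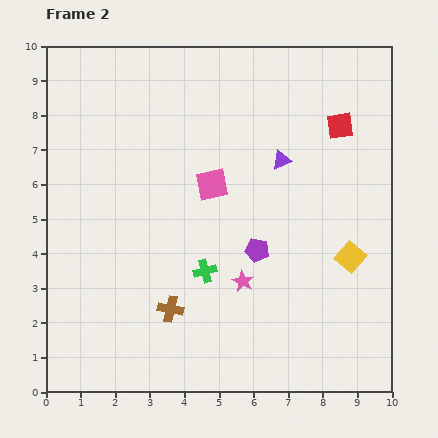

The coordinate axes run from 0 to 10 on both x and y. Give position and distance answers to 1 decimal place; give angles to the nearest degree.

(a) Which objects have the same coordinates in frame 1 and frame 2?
the green cross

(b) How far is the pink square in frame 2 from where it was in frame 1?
2.4

The pink square moved from (3.0, 7.6) to (4.8, 6.0), a distance of √(1.8² + 1.6²) ≈ 2.4.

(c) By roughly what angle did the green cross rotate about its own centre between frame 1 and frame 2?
38° clockwise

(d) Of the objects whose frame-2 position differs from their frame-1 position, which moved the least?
the purple triangle

(moved 0.5)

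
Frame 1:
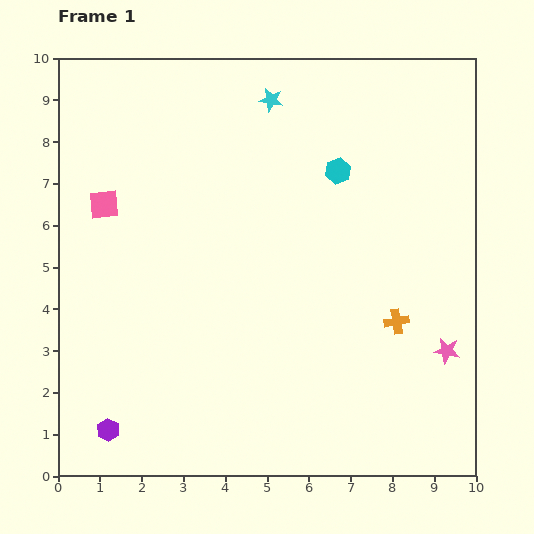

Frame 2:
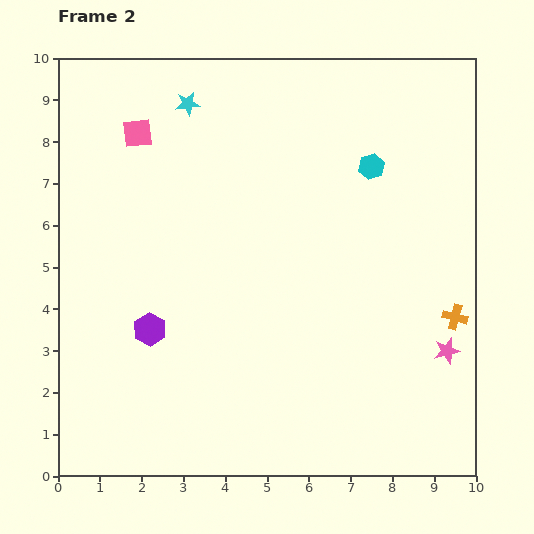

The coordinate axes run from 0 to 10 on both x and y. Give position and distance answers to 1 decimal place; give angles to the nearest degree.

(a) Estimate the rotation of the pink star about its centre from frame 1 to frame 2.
24° counter-clockwise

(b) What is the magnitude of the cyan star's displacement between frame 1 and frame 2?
2.0

The cyan star moved from (5.1, 9.0) to (3.1, 8.9), a distance of √(2.0² + 0.1²) ≈ 2.0.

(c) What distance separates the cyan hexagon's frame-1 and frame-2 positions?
0.8

The cyan hexagon moved from (6.7, 7.3) to (7.5, 7.4), a distance of √(0.8² + 0.1²) ≈ 0.8.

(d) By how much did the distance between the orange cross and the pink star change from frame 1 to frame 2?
-0.6

Distance in frame 1: 1.4. Distance in frame 2: 0.8.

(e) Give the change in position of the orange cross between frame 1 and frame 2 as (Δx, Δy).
(1.4, 0.1)

The orange cross was at (8.1, 3.7) in frame 1 and (9.5, 3.8) in frame 2.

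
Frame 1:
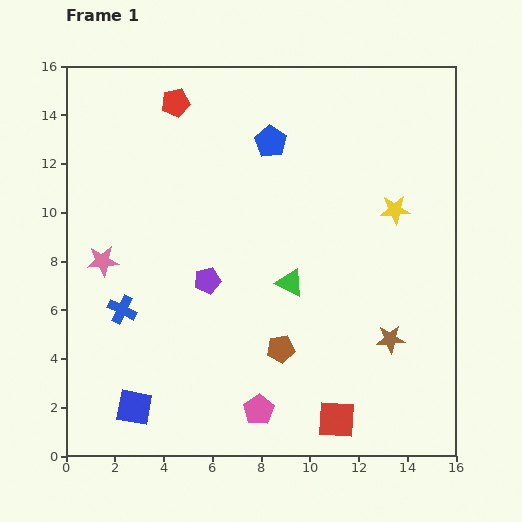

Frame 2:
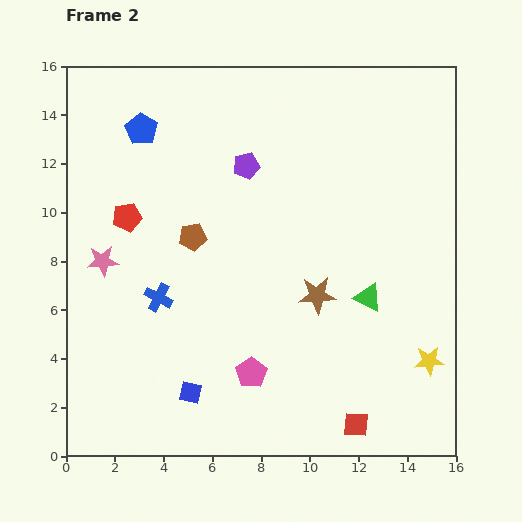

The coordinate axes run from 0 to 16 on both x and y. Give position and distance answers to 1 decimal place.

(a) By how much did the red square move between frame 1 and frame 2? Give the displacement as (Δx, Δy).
(0.8, -0.2)

The red square was at (11.1, 1.5) in frame 1 and (11.9, 1.3) in frame 2.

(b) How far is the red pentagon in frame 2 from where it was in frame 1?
5.1

The red pentagon moved from (4.5, 14.5) to (2.5, 9.8), a distance of √(2.0² + 4.7²) ≈ 5.1.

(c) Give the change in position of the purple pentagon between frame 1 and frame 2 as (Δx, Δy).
(1.6, 4.7)

The purple pentagon was at (5.8, 7.2) in frame 1 and (7.4, 11.9) in frame 2.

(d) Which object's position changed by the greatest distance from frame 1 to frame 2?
the yellow star

(moved 6.4; next 5.8)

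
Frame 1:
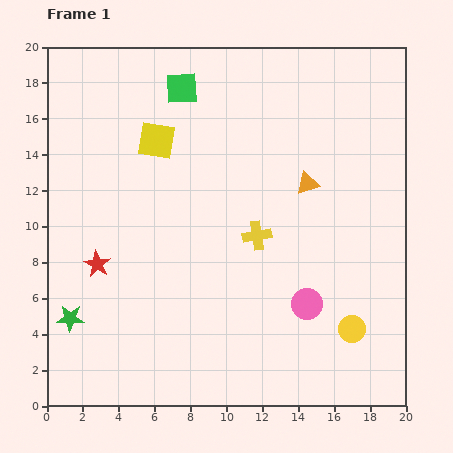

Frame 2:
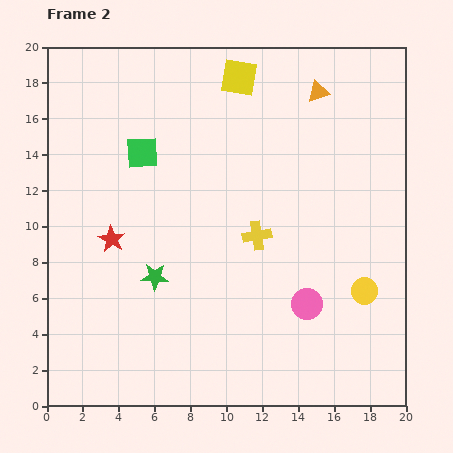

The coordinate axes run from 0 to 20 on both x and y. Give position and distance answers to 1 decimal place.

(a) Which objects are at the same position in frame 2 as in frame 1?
the pink circle, the yellow cross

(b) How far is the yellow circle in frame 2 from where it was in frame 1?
2.2

The yellow circle moved from (17.0, 4.3) to (17.7, 6.4), a distance of √(0.7² + 2.1²) ≈ 2.2.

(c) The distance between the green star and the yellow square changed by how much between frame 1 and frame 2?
+1.1

Distance in frame 1: 11.0. Distance in frame 2: 12.1.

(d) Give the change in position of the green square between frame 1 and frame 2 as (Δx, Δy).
(-2.2, -3.6)

The green square was at (7.5, 17.7) in frame 1 and (5.3, 14.1) in frame 2.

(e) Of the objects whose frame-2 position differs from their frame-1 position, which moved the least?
the red star

(moved 1.6)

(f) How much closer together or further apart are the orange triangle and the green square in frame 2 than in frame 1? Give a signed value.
+1.6

Distance in frame 1: 8.8. Distance in frame 2: 10.4.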